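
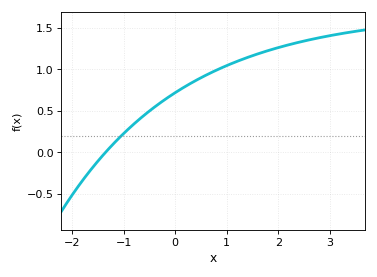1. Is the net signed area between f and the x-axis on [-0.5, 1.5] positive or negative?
positive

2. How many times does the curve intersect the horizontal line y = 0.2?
1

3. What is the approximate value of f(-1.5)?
-0.104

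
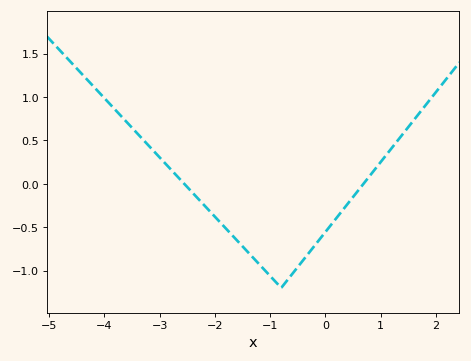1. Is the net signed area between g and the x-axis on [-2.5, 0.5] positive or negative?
negative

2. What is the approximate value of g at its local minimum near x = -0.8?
-1.2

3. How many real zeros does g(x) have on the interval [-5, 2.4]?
2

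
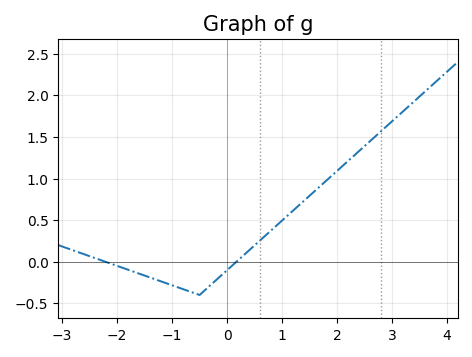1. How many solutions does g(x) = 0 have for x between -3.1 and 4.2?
2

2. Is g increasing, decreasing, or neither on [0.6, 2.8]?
increasing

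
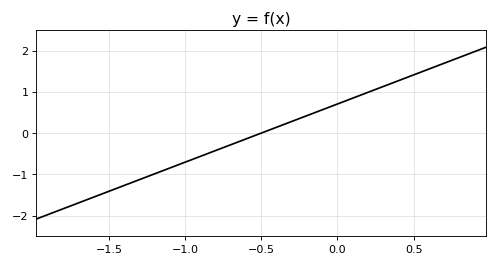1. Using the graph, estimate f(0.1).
0.8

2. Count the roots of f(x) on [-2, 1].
1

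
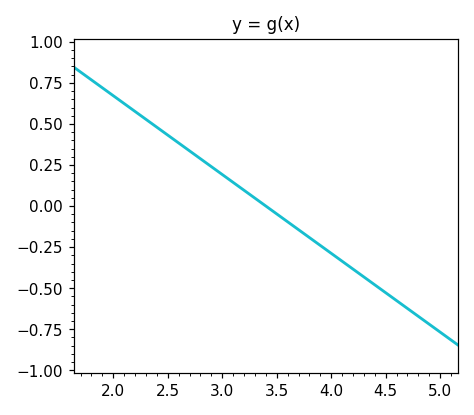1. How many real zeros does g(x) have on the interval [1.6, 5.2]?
1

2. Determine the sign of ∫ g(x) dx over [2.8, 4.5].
negative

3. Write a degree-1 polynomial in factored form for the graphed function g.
y = -0.48(x - 3.4)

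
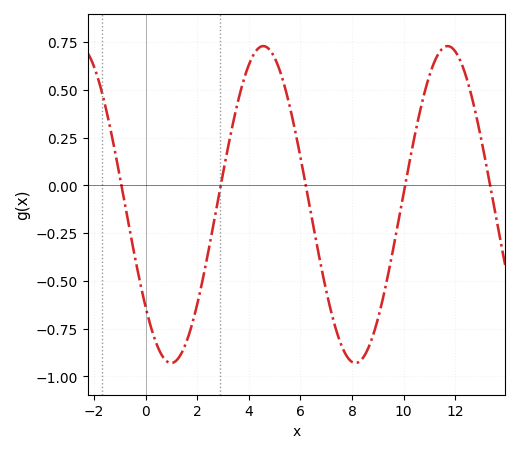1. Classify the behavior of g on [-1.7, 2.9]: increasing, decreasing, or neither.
neither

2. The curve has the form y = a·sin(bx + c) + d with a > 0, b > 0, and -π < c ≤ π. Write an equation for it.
y = 0.83sin(0.88x - 2.4) - 0.1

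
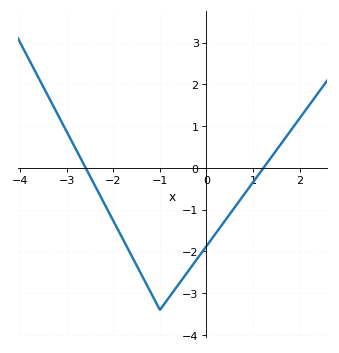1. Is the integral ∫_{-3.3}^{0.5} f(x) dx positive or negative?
negative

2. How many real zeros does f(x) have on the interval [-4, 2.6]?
2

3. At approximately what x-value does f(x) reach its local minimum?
-1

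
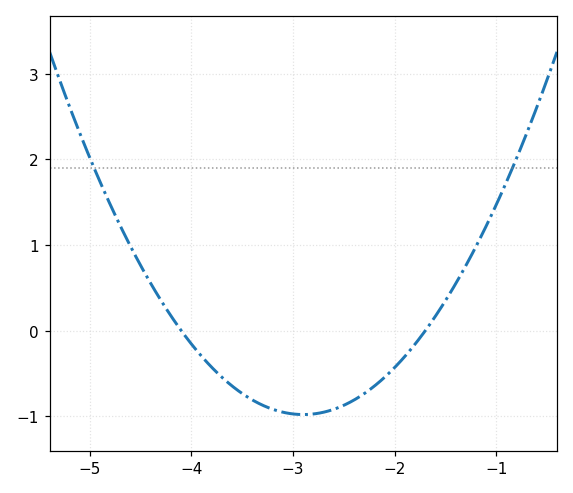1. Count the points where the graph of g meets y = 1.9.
2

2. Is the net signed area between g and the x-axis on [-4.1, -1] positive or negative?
negative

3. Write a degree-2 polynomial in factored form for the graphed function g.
y = 0.68(x + 4.1)(x + 1.7)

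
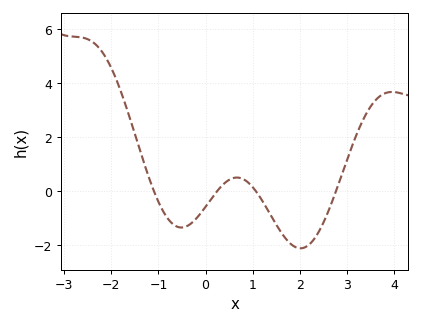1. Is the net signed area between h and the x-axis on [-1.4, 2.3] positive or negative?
negative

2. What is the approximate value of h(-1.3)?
1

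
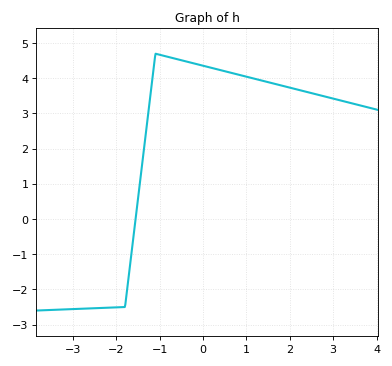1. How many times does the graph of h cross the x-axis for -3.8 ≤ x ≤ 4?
1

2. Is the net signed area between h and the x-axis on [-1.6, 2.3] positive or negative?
positive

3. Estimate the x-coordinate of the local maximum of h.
-1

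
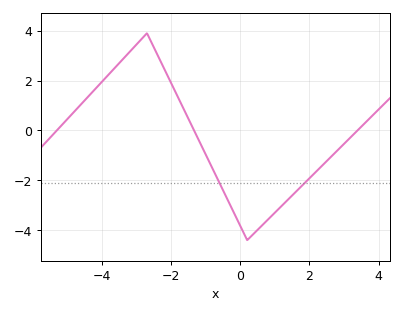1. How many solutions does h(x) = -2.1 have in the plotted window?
2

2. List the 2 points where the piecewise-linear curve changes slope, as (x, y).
(-2.7, 3.9); (0.2, -4.4)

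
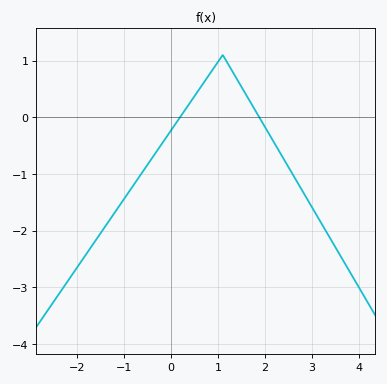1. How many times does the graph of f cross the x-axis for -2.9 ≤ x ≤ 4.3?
2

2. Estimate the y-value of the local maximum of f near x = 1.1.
1.1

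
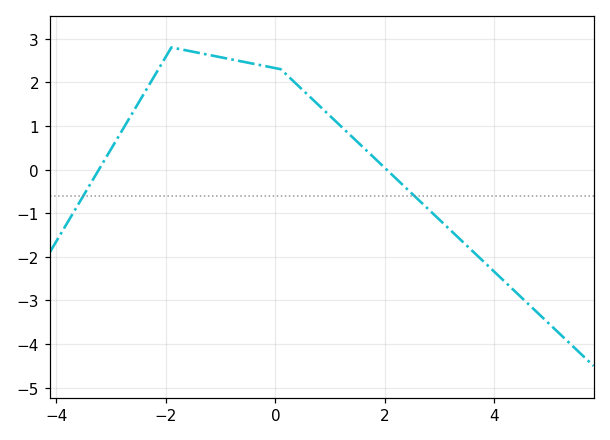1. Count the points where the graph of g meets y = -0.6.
2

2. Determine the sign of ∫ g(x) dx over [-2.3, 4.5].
positive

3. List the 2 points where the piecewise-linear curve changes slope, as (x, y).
(-1.9, 2.8); (0.1, 2.3)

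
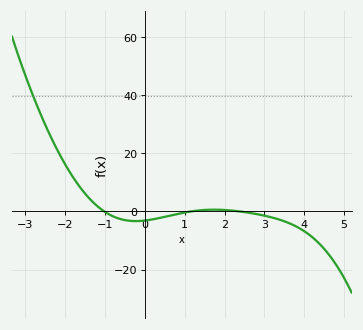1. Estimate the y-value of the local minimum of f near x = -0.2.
-4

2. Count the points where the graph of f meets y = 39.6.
1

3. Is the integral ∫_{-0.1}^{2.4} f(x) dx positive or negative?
negative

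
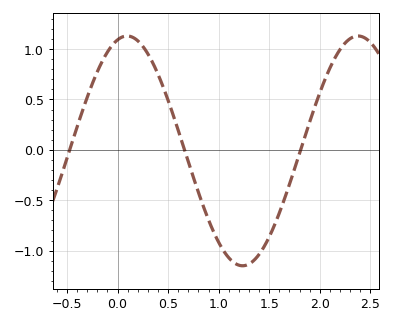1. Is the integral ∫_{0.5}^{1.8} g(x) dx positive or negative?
negative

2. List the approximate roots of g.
-0.45, 0.65, 1.8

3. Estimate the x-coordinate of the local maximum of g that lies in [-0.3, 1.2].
0.1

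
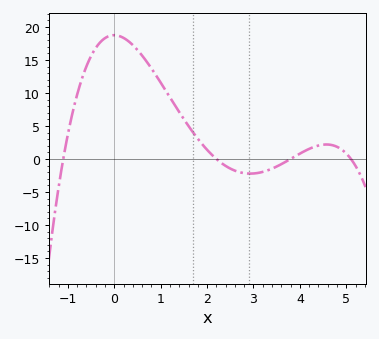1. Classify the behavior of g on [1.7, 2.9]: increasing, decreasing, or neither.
decreasing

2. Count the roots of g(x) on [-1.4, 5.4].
4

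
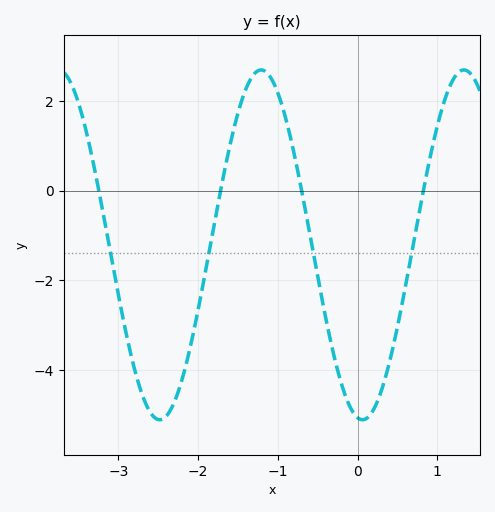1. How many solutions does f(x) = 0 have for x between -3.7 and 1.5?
4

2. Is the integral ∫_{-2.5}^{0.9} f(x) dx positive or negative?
negative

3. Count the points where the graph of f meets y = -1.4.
4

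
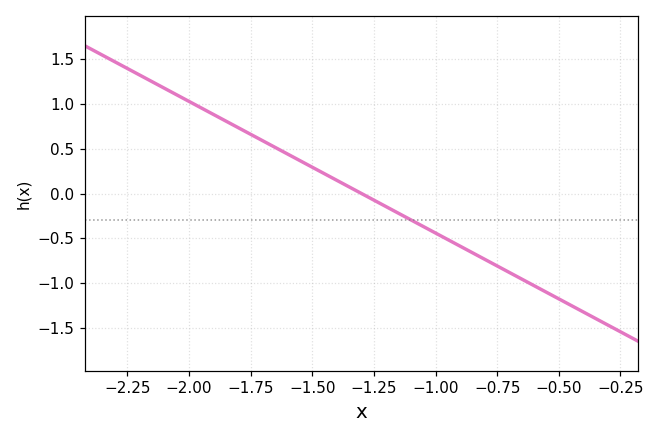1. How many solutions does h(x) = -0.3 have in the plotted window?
1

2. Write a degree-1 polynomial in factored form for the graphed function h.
y = -1.47(x + 1.3)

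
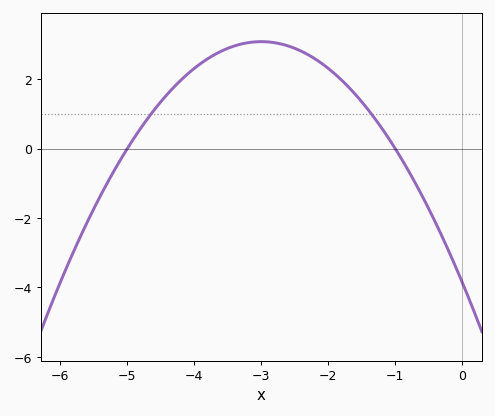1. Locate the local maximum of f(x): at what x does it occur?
-3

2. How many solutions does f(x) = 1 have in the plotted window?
2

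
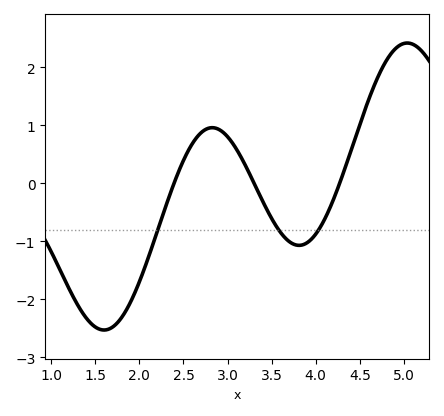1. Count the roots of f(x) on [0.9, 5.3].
3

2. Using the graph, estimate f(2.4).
0.031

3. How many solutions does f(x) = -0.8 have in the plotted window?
3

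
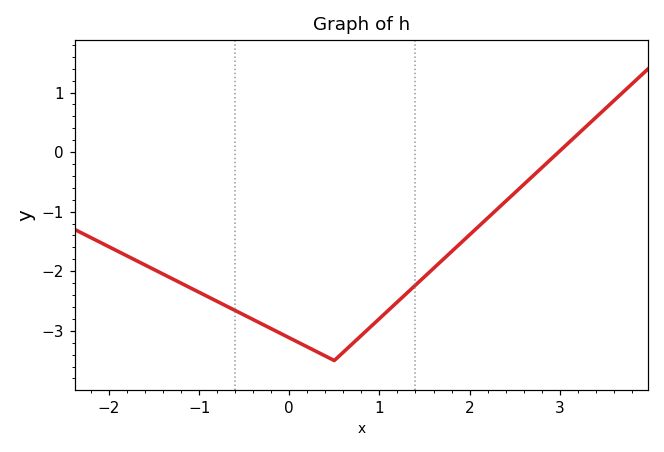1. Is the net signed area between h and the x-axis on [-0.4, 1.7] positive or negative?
negative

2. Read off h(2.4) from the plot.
-0.826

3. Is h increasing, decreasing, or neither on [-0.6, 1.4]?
neither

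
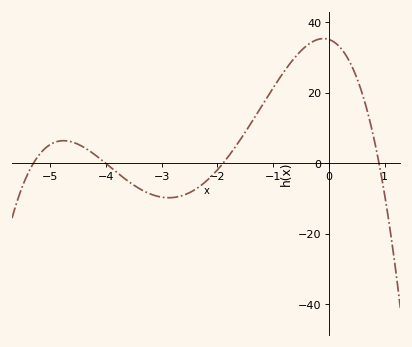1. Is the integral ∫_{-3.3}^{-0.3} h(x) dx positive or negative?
positive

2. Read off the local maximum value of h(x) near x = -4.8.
6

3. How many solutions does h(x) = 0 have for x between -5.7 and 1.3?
4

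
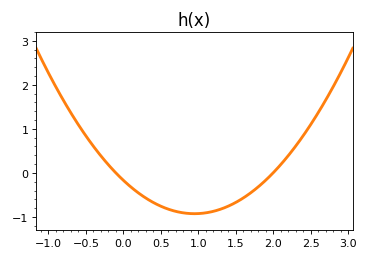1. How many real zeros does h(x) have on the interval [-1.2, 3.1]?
2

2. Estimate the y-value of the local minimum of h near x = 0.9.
-0.9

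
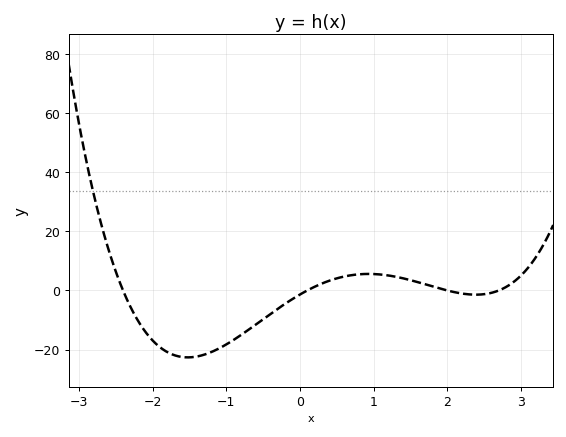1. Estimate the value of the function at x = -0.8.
-15.1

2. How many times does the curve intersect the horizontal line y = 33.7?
1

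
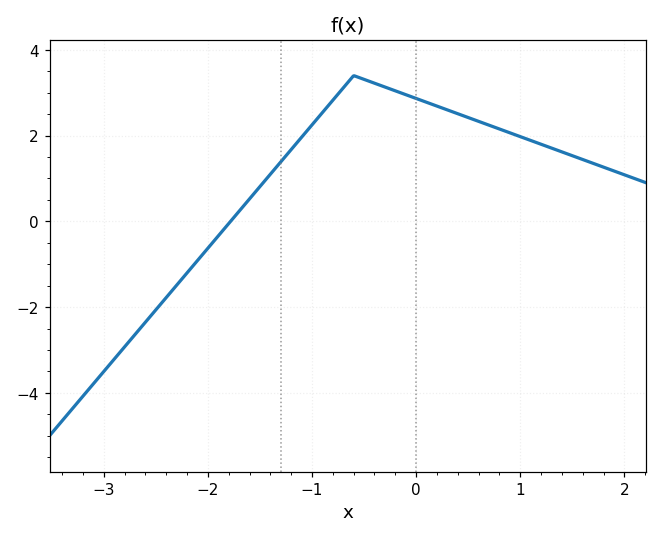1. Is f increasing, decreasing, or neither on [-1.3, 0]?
neither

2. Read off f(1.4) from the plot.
1.6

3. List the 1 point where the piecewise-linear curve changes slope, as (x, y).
(-0.6, 3.4)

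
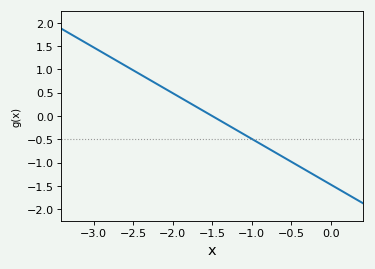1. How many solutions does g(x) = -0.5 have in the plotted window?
1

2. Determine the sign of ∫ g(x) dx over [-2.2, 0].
negative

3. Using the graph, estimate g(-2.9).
1.35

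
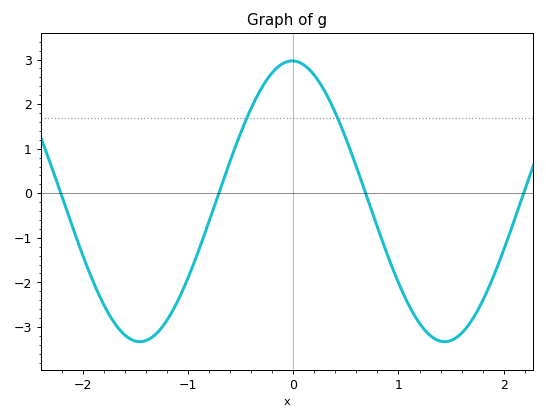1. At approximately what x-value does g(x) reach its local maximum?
-0.009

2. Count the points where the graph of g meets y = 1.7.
2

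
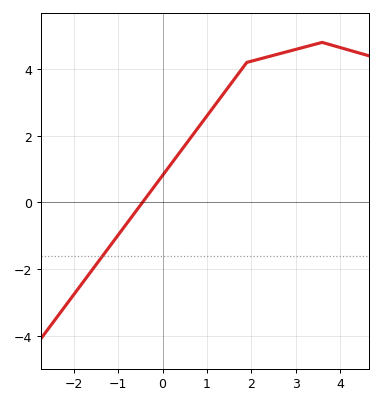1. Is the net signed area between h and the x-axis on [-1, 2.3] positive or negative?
positive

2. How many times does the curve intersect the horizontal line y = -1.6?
1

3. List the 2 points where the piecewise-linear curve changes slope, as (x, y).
(1.9, 4.2); (3.6, 4.8)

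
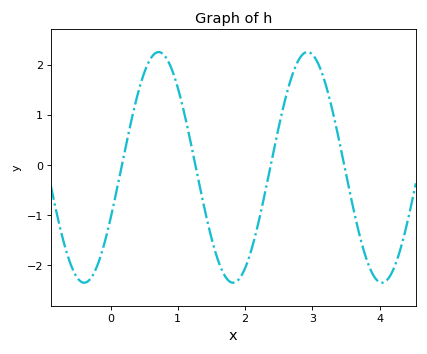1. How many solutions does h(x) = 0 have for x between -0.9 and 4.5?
4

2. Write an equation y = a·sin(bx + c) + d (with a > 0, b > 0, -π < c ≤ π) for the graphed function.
y = 2.3sin(2.84x - 0.462) - 0.05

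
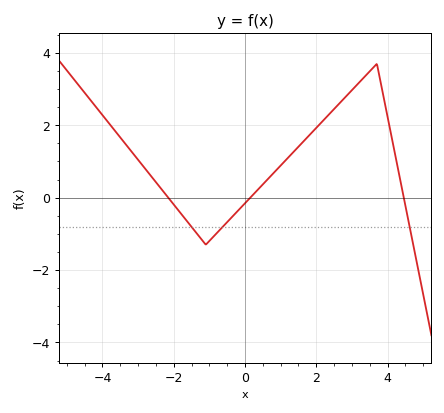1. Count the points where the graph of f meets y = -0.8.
3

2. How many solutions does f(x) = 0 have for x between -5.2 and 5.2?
3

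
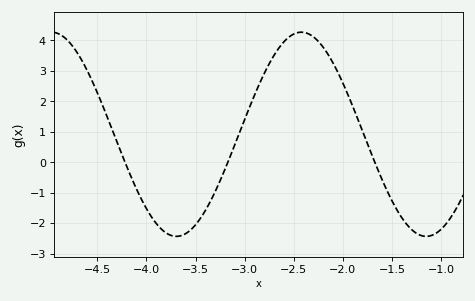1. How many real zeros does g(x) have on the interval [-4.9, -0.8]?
3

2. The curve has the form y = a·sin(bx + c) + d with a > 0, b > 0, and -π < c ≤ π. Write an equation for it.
y = 3.35sin(2.47x + 1.27) + 0.92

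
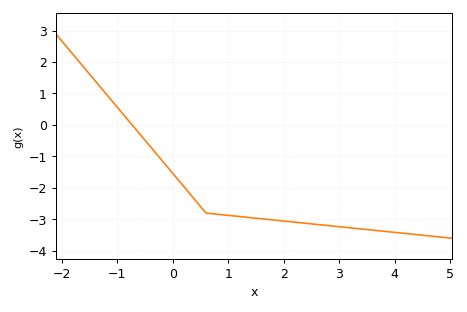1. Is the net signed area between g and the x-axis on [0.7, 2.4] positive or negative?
negative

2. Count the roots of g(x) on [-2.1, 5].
1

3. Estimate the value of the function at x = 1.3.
-2.9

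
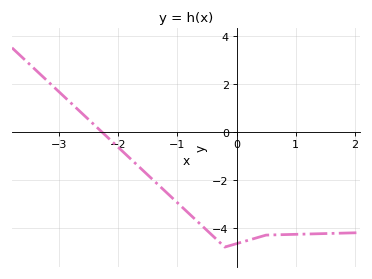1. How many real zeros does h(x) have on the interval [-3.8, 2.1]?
1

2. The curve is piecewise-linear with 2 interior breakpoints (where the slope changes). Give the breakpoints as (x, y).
(-0.2, -4.8); (0.5, -4.3)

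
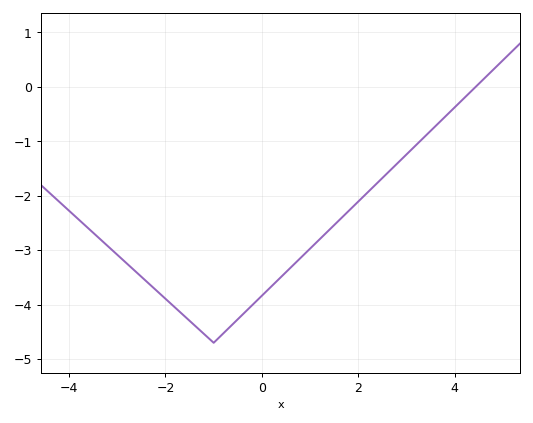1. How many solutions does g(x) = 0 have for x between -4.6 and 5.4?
1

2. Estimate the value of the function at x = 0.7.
-3.23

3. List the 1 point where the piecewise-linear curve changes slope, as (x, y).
(-1, -4.7)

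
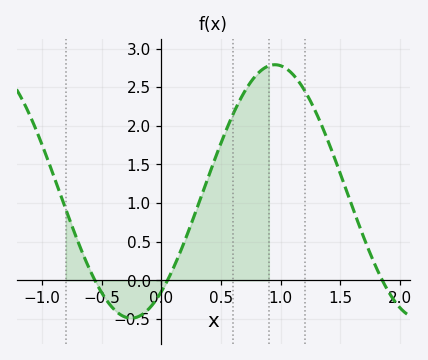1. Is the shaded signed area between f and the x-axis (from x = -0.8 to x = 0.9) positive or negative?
positive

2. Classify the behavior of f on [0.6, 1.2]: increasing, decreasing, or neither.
neither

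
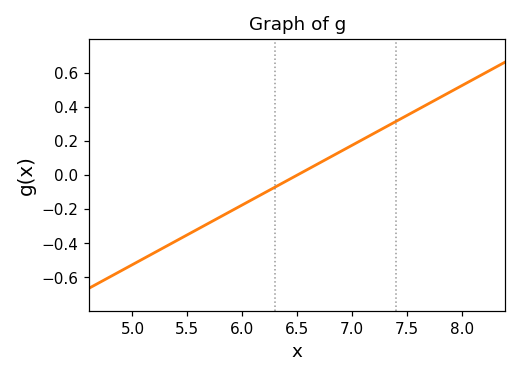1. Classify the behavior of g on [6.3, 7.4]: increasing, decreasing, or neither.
increasing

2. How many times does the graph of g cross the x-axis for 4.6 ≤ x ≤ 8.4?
1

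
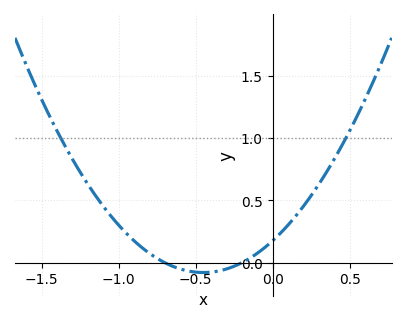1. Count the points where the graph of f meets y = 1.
2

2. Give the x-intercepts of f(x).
-0.7, -0.2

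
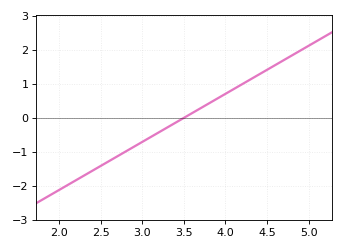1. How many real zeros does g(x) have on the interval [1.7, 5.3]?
1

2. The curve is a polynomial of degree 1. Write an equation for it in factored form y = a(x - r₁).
y = 1.41(x - 3.5)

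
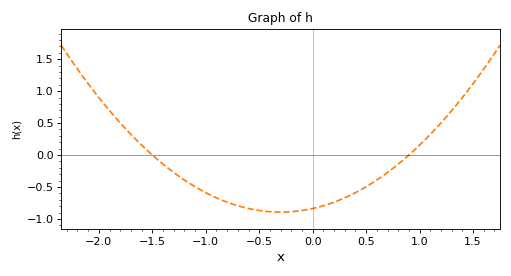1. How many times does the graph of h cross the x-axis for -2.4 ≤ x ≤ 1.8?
2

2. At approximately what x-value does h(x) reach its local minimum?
-0.3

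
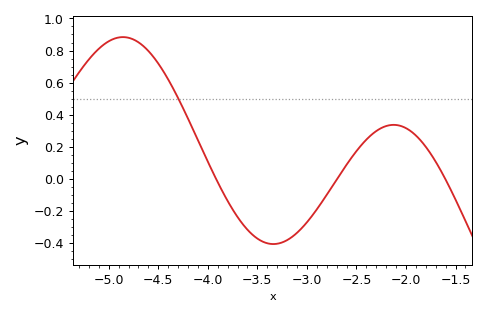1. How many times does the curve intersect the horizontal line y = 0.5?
1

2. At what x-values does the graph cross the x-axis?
-3.9, -2.7, -1.6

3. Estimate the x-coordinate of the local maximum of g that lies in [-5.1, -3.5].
-4.9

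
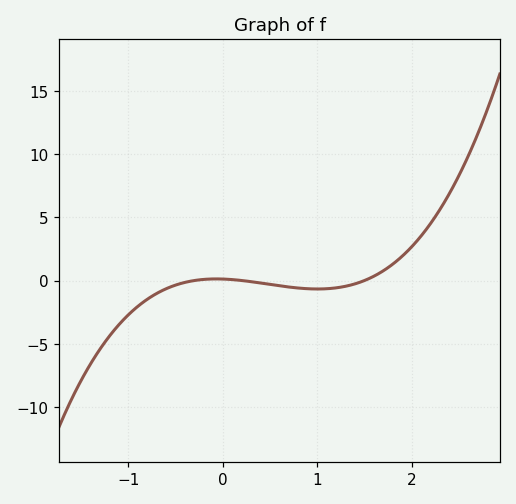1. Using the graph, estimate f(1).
-0.5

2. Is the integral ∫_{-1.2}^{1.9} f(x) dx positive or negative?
negative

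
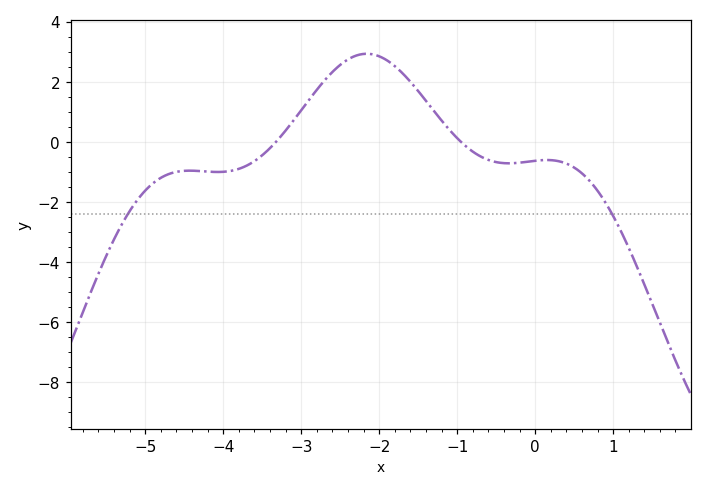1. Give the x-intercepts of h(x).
-3.32, -0.952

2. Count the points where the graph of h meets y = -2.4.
2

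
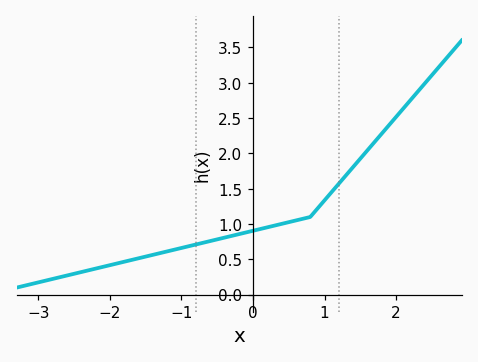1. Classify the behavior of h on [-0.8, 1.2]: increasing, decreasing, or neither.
increasing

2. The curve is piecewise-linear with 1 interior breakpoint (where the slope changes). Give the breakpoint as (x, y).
(0.8, 1.1)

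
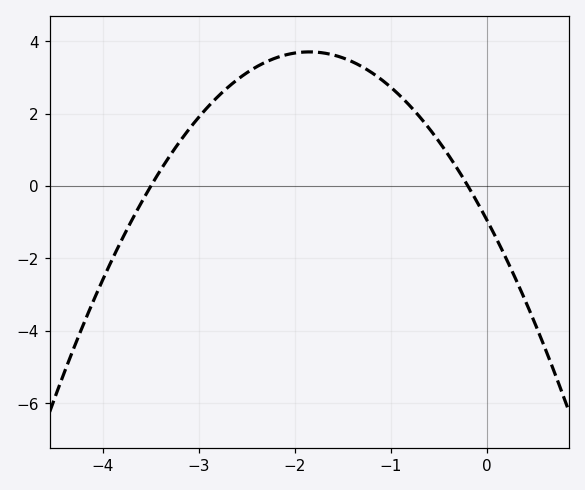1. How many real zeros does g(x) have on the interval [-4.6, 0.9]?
2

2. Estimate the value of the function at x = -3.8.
-1.4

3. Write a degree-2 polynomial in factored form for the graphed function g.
y = -1.36(x + 3.5)(x + 0.2)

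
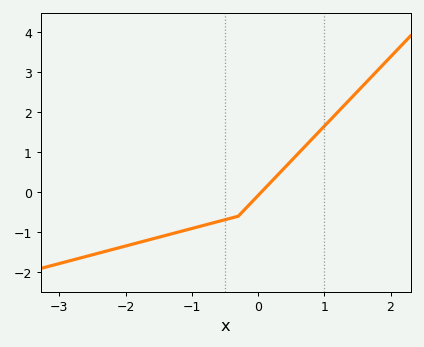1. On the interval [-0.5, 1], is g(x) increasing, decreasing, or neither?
increasing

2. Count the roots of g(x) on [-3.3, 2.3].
1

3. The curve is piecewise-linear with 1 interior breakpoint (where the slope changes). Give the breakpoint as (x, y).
(-0.3, -0.6)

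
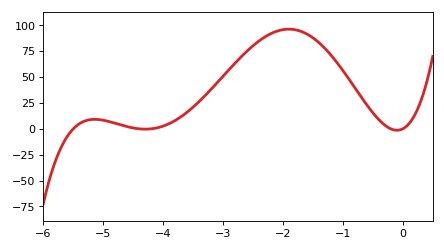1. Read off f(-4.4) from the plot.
0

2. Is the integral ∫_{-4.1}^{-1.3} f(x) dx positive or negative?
positive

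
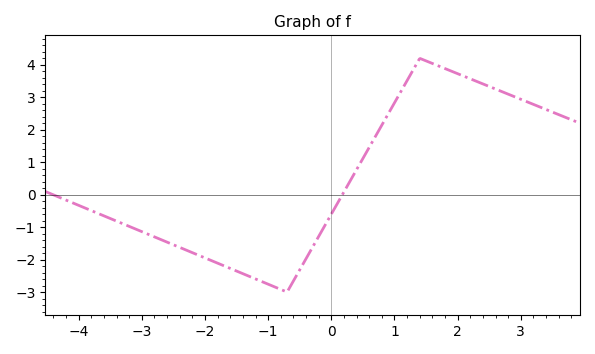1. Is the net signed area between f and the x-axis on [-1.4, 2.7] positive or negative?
positive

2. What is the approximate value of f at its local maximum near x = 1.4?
4.2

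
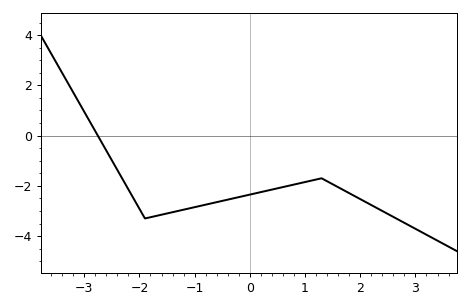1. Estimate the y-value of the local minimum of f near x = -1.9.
-3.3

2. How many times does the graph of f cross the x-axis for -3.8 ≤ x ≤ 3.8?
1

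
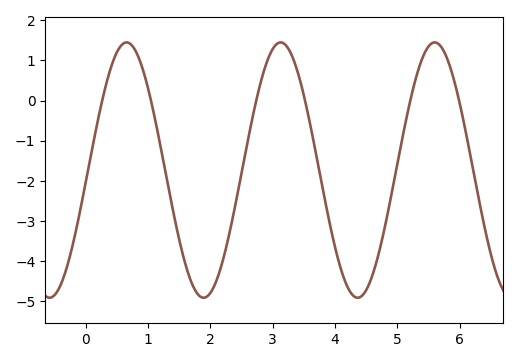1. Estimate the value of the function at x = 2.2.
-3.98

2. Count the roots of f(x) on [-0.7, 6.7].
6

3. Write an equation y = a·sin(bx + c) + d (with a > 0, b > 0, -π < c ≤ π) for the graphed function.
y = 3.18sin(2.54x - 0.09) - 1.73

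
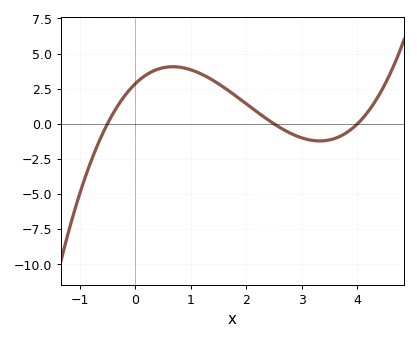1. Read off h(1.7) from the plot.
2.4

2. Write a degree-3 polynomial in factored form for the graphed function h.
y = 0.57(x + 0.5)(x - 2.5)(x - 4)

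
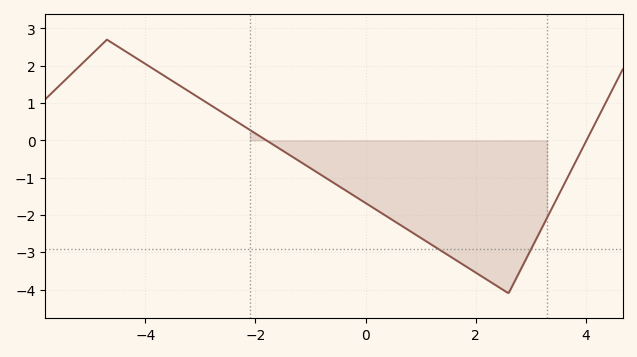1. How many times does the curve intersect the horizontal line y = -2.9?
2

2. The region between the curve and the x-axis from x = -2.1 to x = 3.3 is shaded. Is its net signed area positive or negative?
negative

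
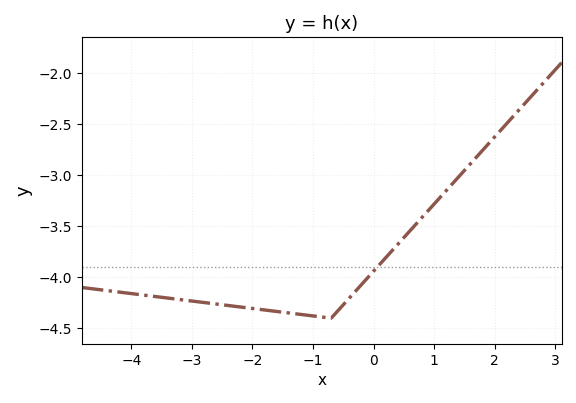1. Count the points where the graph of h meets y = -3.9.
1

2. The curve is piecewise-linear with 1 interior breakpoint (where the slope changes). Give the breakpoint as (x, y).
(-0.7, -4.4)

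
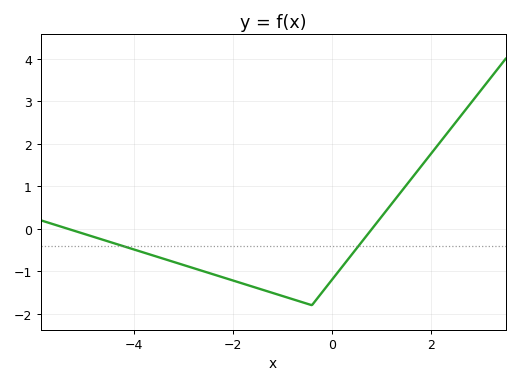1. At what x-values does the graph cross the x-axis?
-5.33, 0.814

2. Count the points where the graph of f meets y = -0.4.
2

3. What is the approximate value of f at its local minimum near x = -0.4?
-1.8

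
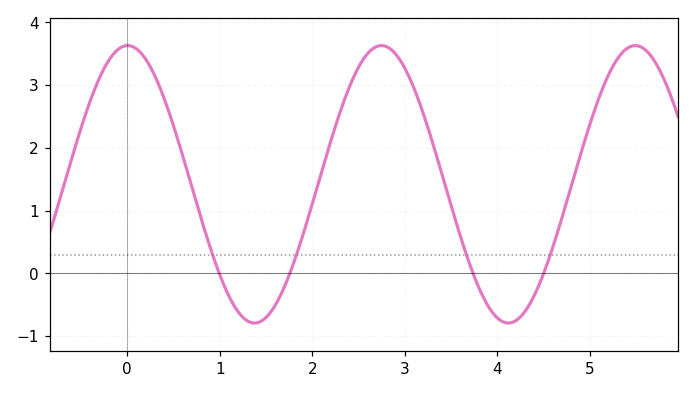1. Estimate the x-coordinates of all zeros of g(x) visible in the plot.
1, 1.8, 3.7, 4.5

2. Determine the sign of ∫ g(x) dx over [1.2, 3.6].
positive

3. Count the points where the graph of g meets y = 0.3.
4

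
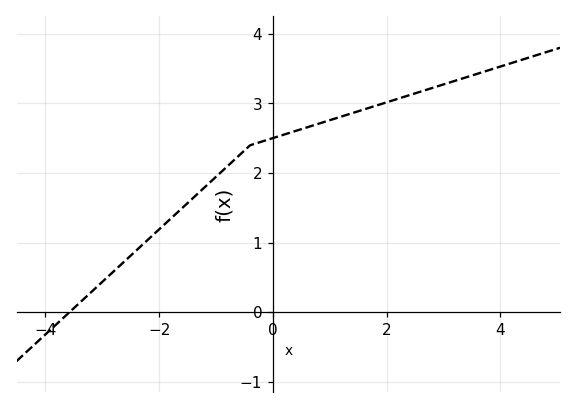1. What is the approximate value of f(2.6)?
3.2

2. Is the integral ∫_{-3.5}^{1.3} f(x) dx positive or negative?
positive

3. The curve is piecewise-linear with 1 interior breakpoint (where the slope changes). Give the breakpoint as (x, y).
(-0.4, 2.4)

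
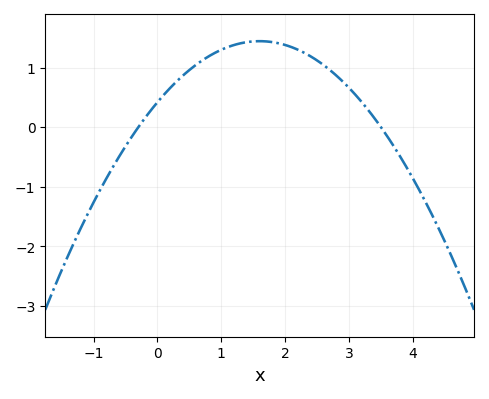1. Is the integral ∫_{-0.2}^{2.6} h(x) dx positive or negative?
positive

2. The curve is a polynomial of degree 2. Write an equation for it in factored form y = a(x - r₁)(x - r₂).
y = -0.4(x + 0.3)(x - 3.5)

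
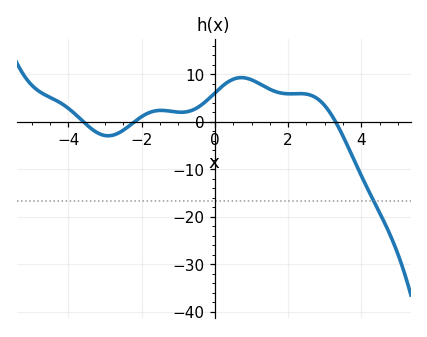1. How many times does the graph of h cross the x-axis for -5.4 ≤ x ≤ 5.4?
3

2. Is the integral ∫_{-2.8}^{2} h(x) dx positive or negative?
positive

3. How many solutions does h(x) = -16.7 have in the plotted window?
1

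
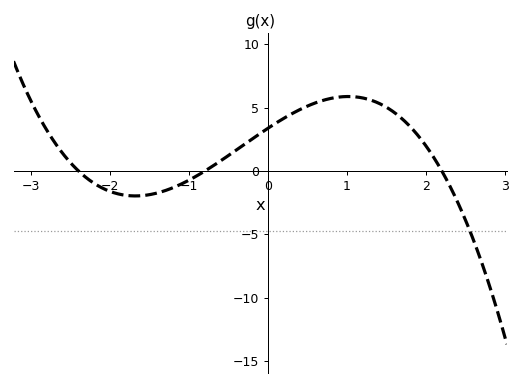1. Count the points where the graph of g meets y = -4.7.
1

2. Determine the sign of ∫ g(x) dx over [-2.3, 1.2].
positive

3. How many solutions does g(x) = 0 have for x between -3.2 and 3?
3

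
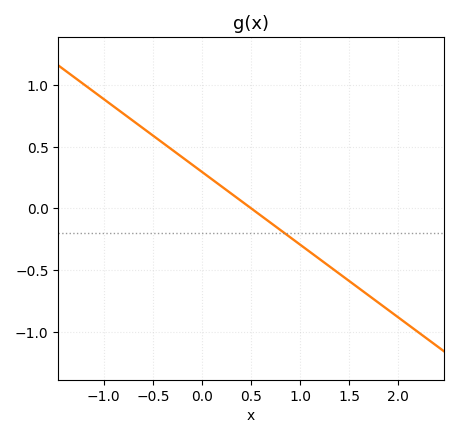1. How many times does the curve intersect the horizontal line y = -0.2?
1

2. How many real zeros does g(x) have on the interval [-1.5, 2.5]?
1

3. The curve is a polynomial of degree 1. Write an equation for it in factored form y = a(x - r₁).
y = -0.59(x - 0.5)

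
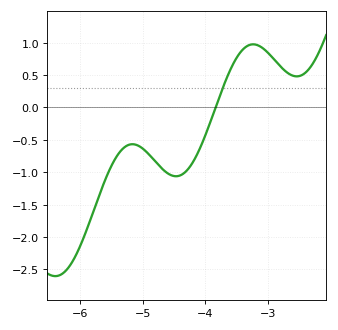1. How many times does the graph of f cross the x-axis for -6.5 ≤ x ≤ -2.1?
1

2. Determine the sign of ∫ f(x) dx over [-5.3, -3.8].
negative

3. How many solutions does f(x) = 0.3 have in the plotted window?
1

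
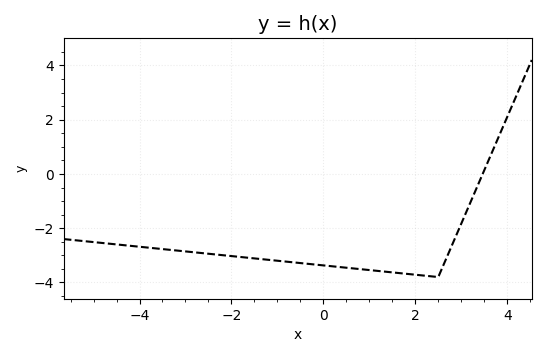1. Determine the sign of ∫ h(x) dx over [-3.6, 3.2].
negative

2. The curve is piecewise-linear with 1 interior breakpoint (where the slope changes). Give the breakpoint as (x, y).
(2.5, -3.8)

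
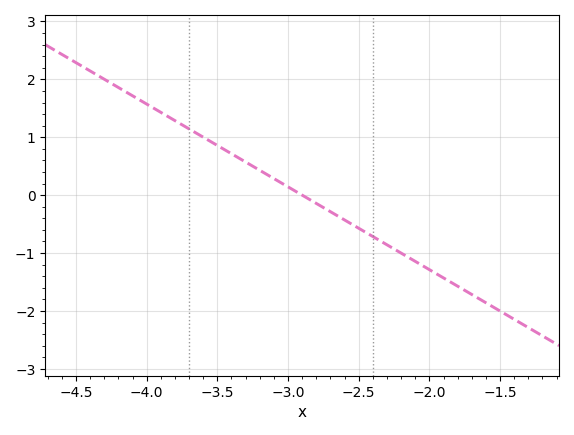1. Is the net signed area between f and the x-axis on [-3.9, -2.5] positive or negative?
positive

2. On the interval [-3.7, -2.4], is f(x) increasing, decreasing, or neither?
decreasing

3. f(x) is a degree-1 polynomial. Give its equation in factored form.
y = -1.43(x + 2.9)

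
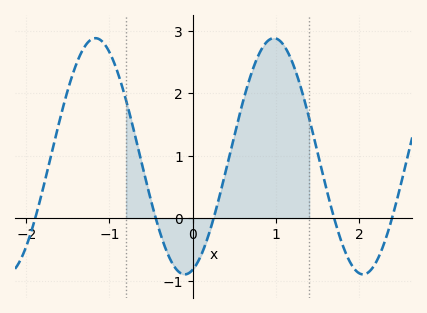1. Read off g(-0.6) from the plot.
0.8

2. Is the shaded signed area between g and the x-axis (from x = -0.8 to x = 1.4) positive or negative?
positive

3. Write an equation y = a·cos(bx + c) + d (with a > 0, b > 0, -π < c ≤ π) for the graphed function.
y = 1.89cos(2.9x - 2.9) + 0.99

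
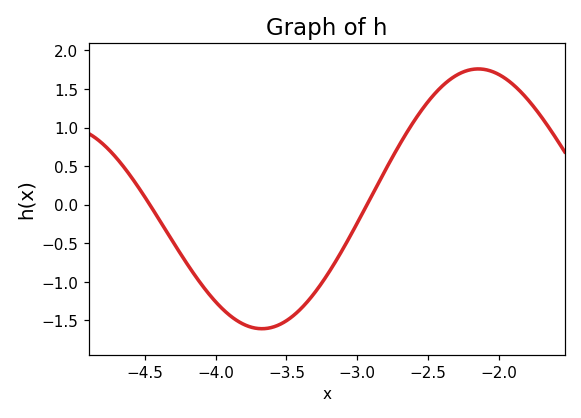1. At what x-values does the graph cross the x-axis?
-4.45, -2.95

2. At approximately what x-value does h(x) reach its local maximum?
-2.15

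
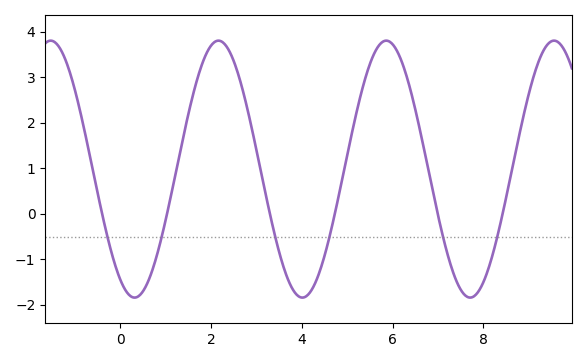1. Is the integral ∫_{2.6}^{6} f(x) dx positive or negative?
positive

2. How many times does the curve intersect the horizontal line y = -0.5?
6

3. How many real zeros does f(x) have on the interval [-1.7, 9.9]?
6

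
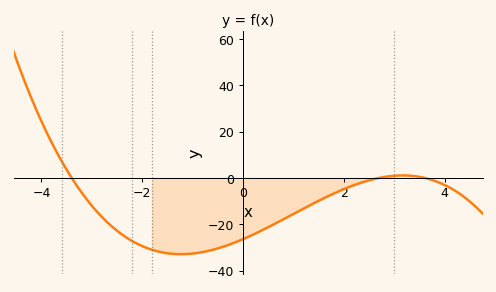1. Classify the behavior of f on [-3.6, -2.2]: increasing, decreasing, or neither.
decreasing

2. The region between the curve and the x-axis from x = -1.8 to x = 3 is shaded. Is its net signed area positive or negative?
negative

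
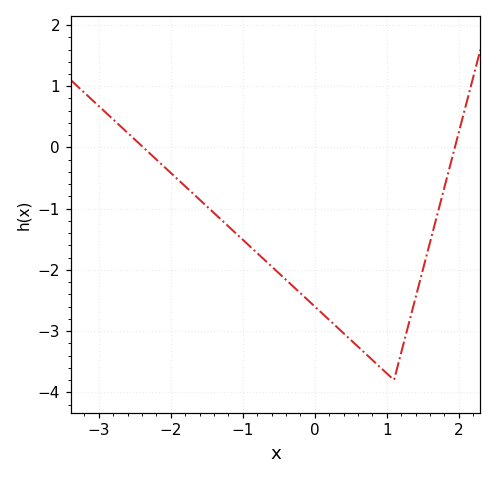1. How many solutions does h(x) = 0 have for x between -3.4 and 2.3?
2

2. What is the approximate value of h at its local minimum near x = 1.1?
-3.8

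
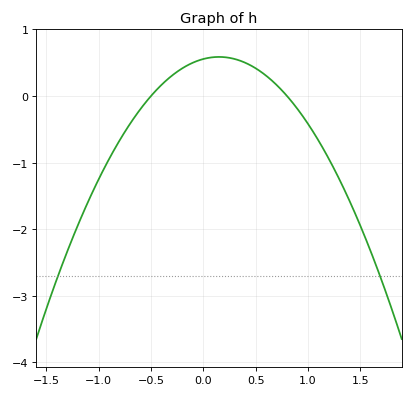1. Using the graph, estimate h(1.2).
-0.945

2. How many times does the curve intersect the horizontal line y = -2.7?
2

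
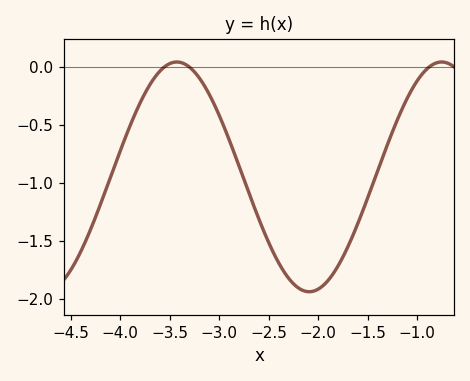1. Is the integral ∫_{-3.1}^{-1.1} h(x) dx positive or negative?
negative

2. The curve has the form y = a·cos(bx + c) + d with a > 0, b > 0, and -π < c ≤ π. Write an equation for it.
y = 0.99cos(2.35x + 1.77) - 0.95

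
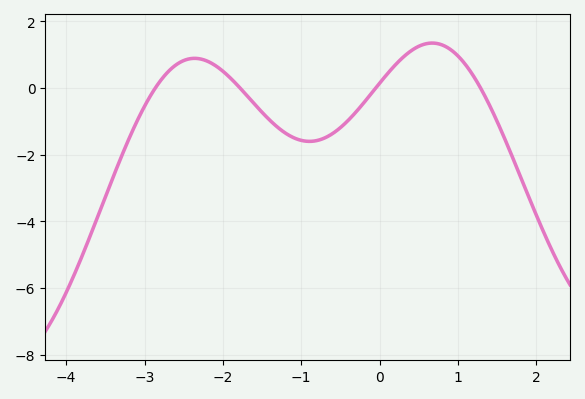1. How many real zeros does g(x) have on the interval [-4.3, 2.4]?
4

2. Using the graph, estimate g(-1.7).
-0.2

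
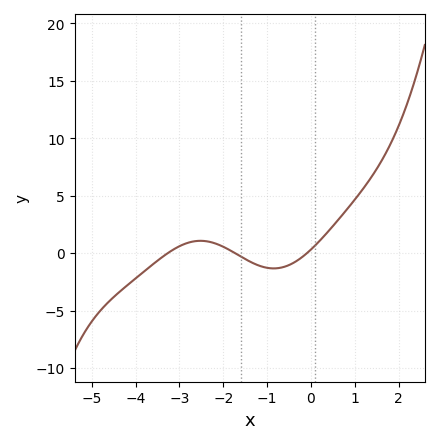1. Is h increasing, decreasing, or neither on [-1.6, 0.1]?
neither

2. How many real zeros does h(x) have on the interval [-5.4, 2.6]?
3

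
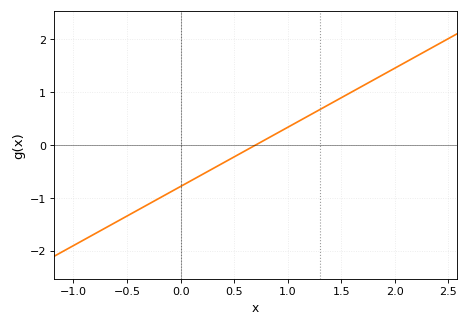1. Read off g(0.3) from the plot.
-0.448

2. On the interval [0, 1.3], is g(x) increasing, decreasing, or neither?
increasing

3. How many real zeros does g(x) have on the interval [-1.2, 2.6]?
1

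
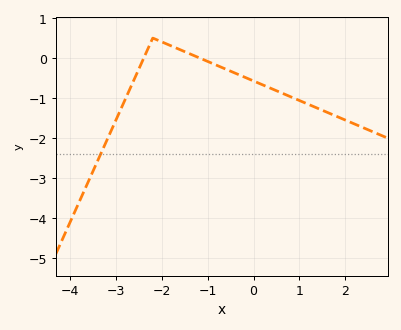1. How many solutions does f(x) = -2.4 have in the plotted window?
1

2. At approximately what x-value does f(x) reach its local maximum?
-2.2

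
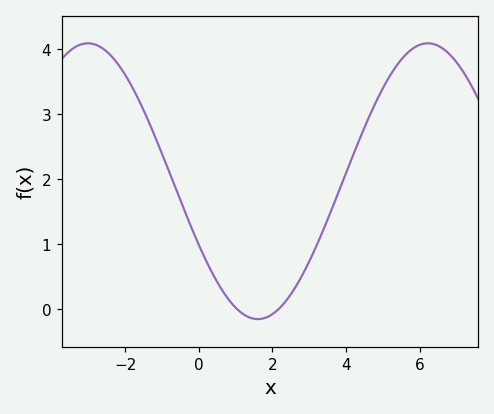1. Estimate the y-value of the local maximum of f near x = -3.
4.09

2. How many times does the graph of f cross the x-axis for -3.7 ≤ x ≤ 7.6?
2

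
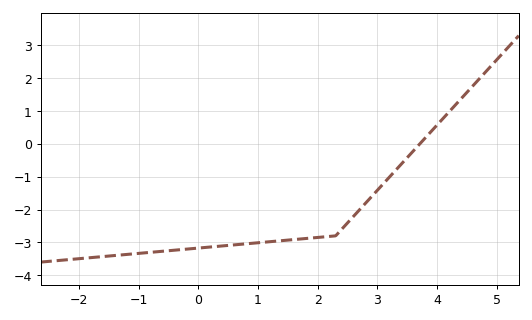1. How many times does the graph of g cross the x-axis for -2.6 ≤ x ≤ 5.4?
1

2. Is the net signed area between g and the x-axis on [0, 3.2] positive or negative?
negative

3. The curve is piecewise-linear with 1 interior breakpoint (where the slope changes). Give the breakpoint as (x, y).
(2.3, -2.8)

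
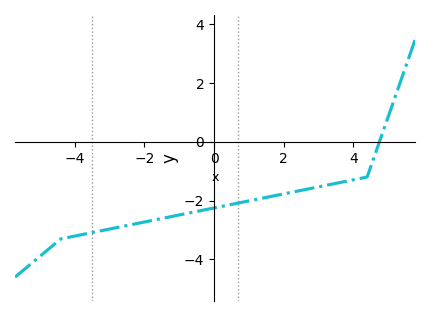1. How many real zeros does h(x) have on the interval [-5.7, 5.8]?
1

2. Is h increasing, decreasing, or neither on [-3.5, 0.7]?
increasing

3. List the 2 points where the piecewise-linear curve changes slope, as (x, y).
(-4.4, -3.3); (4.4, -1.2)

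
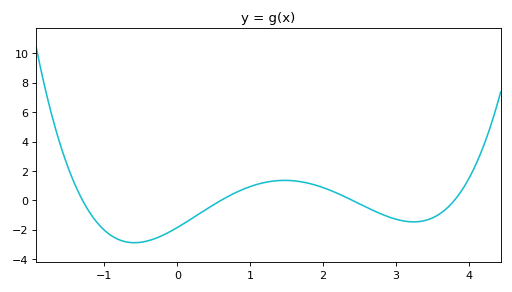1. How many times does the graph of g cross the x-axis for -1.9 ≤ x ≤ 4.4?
4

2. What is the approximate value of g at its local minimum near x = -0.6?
-2.88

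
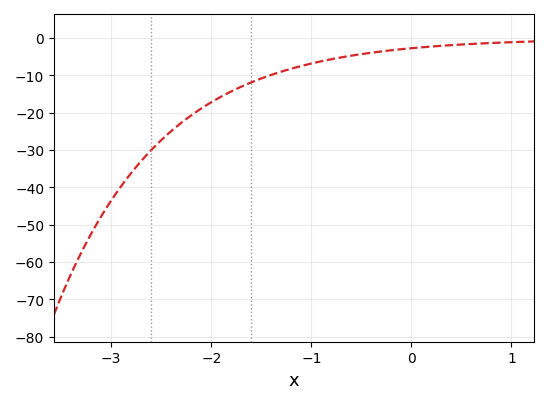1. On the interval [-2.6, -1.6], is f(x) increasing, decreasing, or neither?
increasing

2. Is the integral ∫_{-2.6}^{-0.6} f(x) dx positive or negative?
negative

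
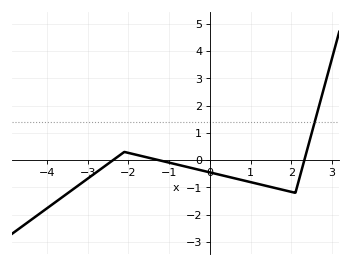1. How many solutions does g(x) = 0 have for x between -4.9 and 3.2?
3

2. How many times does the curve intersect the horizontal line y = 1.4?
1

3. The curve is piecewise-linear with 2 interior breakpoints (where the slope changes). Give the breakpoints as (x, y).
(-2.1, 0.3); (2.1, -1.2)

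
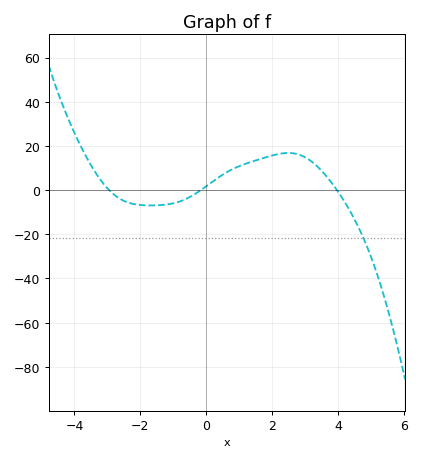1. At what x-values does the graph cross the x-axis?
-2.95, -0.163, 3.97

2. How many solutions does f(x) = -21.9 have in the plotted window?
1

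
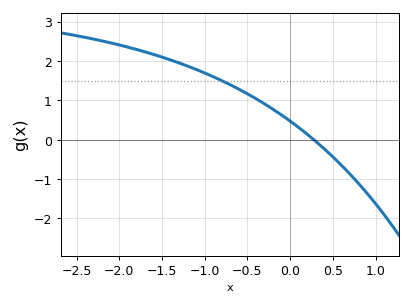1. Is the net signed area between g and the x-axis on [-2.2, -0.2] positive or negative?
positive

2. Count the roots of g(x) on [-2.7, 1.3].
1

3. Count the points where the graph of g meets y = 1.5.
1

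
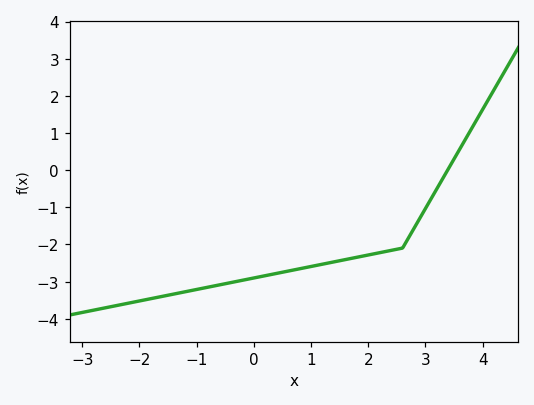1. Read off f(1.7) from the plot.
-2.38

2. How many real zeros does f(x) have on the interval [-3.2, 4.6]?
1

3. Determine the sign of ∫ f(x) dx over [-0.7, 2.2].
negative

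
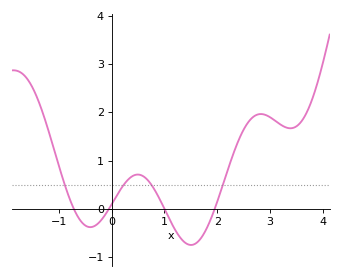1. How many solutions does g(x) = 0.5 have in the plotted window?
4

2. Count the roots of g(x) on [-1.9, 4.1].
4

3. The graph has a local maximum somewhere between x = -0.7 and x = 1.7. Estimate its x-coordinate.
0.5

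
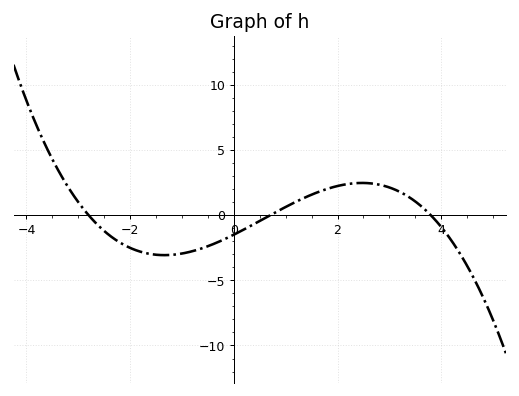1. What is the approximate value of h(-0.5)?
-2.37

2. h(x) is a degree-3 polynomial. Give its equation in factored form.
y = -0.2(x + 2.8)(x - 0.7)(x - 3.8)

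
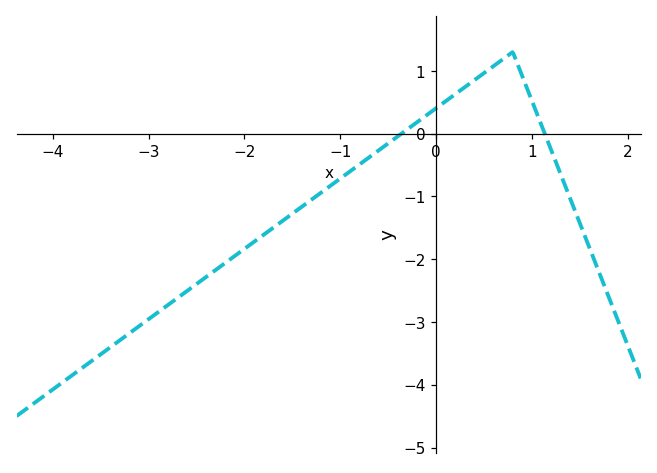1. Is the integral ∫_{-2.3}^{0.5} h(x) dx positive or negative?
negative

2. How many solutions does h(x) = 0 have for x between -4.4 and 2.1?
2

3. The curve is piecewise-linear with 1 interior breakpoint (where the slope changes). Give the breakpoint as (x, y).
(0.8, 1.3)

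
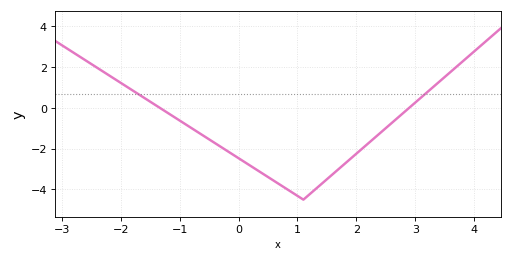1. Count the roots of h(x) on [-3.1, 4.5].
2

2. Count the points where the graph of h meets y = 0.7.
2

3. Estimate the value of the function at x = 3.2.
0.8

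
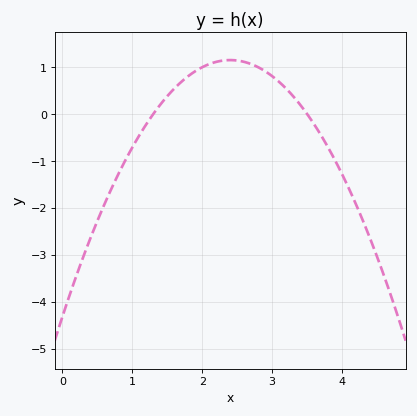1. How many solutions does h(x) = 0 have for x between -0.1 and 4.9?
2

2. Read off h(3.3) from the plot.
0.4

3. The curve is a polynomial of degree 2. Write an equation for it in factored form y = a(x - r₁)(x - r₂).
y = -0.95(x - 1.3)(x - 3.5)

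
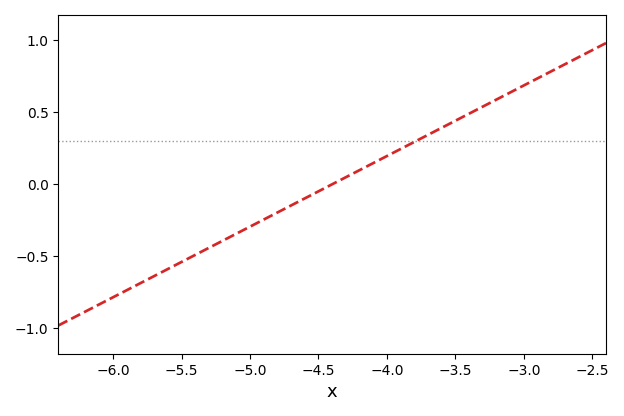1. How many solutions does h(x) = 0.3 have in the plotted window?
1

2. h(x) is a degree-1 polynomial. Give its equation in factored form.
y = 0.49(x + 4.4)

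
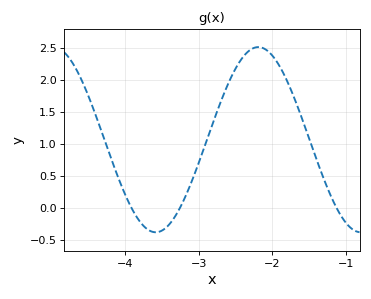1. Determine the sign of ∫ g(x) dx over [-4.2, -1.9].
positive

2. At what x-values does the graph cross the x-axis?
-3.9, -3.3, -1.1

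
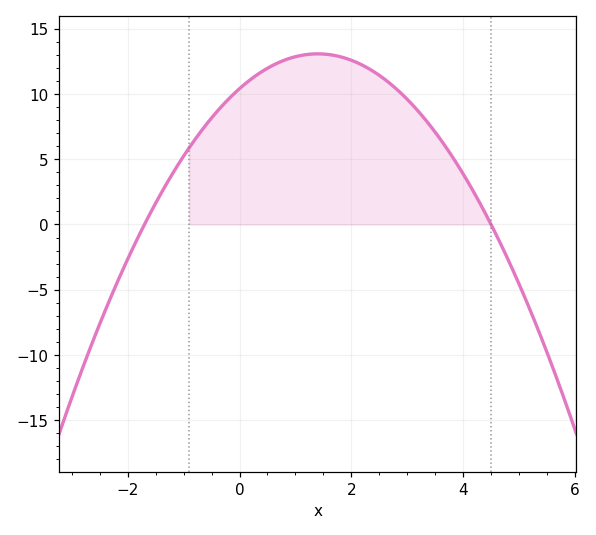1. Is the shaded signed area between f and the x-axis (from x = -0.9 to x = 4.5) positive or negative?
positive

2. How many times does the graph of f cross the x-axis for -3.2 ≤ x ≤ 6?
2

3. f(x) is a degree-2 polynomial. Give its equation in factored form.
y = -1.36(x + 1.7)(x - 4.5)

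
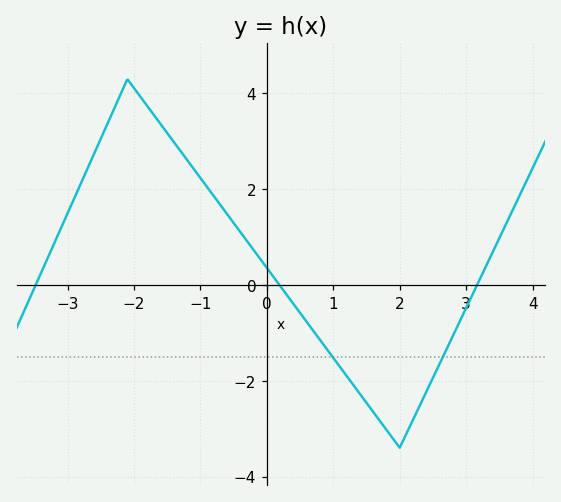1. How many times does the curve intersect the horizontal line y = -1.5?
2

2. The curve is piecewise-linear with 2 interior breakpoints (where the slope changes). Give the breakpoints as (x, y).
(-2.1, 4.3); (2, -3.4)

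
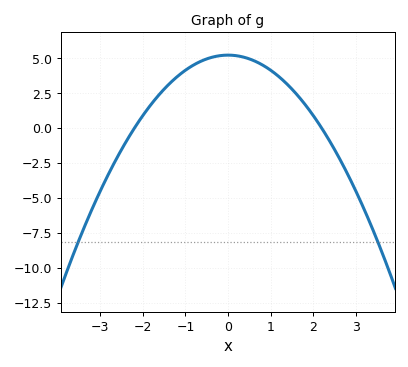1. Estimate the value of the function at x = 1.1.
3.92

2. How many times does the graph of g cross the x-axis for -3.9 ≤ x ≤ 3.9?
2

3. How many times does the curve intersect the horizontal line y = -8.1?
2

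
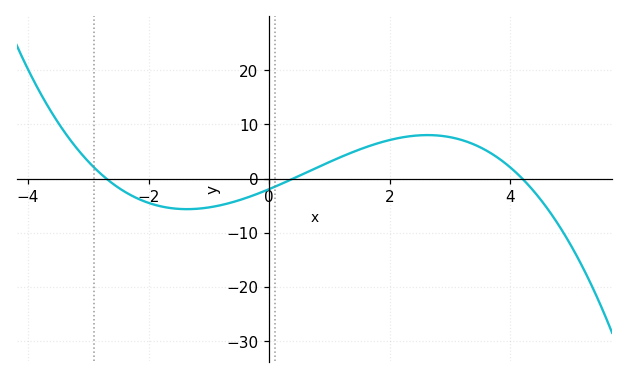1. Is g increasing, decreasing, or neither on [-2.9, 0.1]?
neither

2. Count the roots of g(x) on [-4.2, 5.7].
3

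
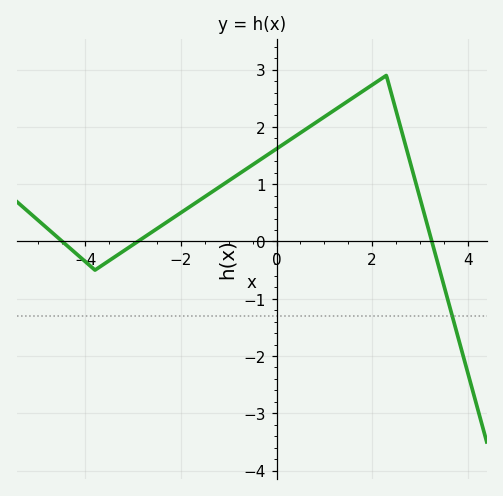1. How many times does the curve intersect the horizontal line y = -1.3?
1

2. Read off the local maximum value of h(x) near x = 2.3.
2.9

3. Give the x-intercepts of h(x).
-4.48, -2.9, 3.25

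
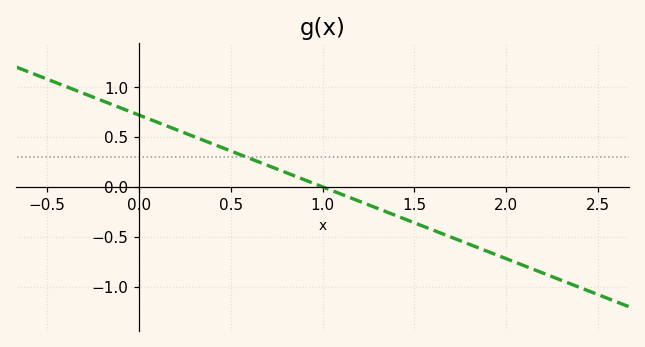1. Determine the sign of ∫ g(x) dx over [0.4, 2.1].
negative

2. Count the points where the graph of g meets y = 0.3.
1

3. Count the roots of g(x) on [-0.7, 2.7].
1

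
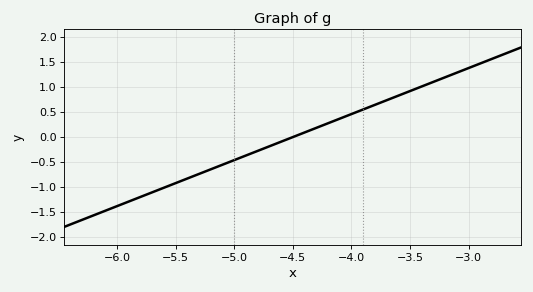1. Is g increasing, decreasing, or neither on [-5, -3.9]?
increasing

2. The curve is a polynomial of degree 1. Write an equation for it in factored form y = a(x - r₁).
y = 0.92(x + 4.5)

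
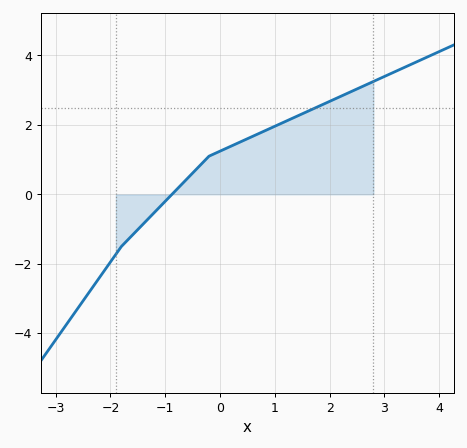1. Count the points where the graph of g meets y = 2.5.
1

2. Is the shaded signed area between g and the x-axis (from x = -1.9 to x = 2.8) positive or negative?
positive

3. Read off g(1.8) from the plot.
2.53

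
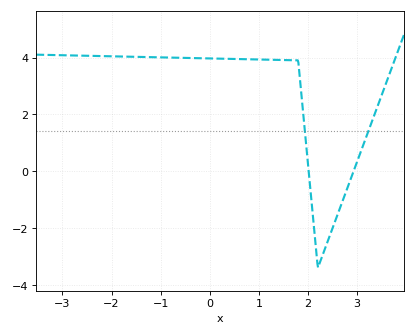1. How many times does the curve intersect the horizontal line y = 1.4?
2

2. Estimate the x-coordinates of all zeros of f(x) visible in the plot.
2, 2.9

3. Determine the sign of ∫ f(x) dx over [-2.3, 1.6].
positive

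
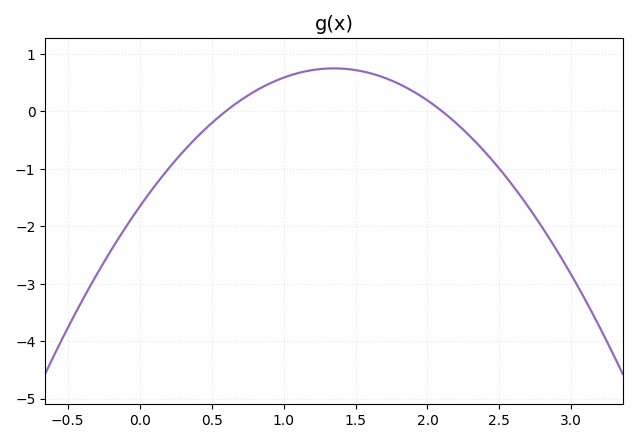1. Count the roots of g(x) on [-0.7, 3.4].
2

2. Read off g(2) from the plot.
0.185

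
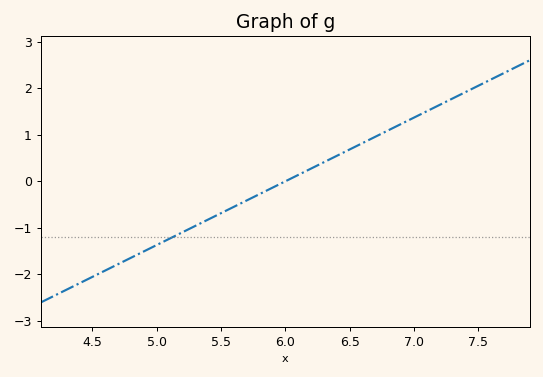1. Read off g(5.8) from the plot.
-0.274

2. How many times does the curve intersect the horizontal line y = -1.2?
1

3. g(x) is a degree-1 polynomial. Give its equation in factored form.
y = 1.37(x - 6)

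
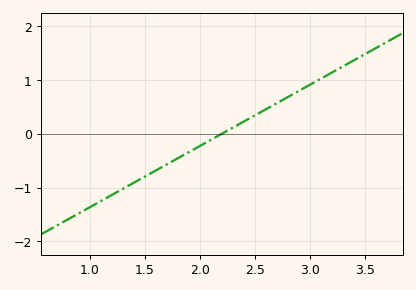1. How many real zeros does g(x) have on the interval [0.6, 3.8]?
1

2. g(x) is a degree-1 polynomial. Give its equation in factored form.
y = 1.14(x - 2.2)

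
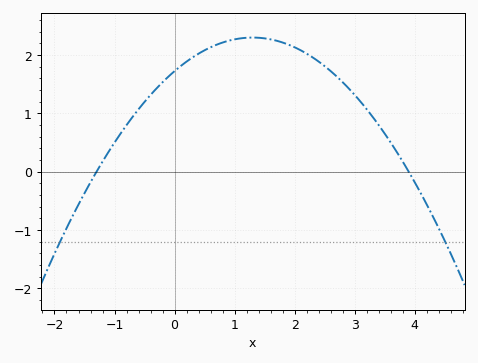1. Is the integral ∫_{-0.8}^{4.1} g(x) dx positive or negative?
positive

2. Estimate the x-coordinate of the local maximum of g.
1.3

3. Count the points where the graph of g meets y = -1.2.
2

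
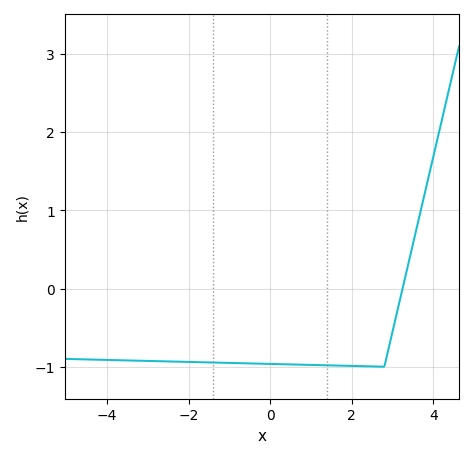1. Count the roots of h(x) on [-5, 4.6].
1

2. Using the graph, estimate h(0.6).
-1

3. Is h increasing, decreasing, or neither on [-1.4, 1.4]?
decreasing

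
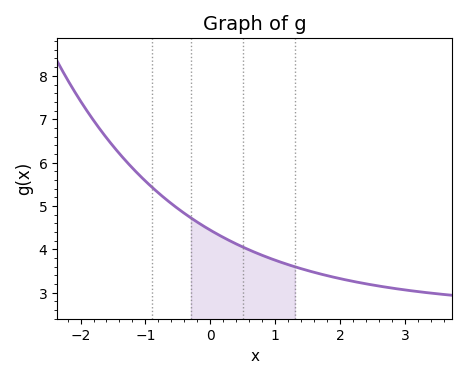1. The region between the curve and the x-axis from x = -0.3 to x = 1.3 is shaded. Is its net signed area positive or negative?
positive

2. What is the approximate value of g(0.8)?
3.9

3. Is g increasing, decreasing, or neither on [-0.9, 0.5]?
decreasing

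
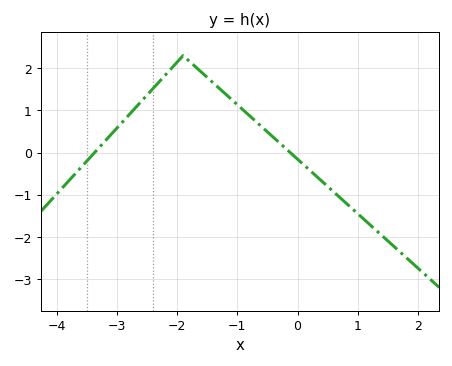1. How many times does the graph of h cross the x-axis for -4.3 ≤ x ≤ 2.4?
2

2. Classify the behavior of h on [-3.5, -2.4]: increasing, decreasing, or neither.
increasing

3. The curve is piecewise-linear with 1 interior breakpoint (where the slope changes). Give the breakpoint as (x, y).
(-1.9, 2.3)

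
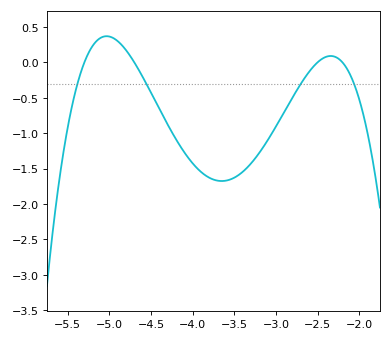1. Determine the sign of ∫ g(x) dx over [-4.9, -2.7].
negative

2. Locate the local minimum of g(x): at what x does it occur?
-3.65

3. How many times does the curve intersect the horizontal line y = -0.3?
4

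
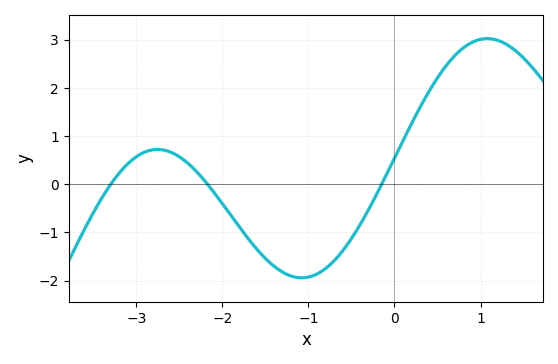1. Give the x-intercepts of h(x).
-3.3, -2.17, -0.148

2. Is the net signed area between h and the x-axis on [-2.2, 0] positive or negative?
negative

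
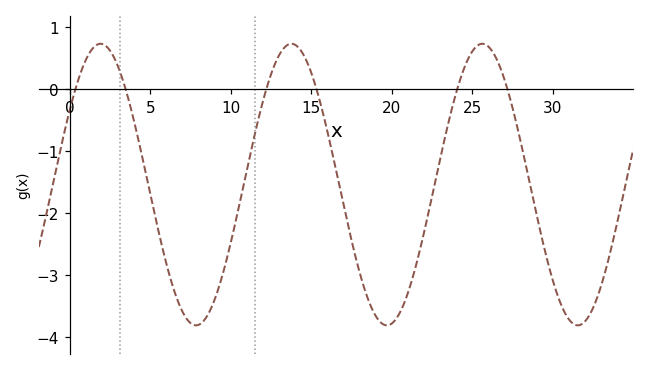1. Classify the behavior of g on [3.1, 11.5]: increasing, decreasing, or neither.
neither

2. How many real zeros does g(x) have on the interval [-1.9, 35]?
6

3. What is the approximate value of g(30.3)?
-3.3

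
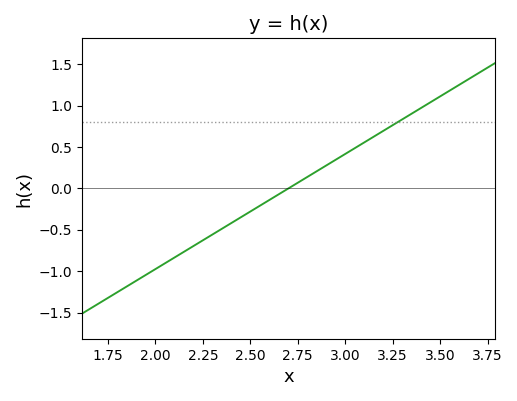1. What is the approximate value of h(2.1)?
-0.834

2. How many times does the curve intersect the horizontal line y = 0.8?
1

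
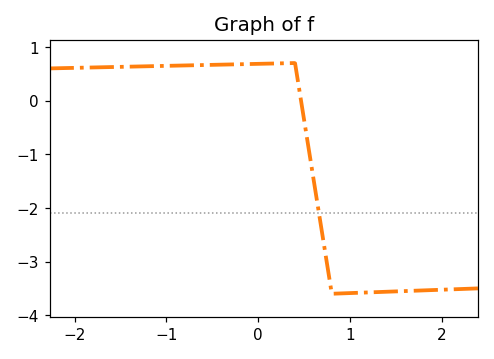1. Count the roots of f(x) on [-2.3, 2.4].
1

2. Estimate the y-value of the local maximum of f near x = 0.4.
0.7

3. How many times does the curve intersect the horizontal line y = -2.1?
1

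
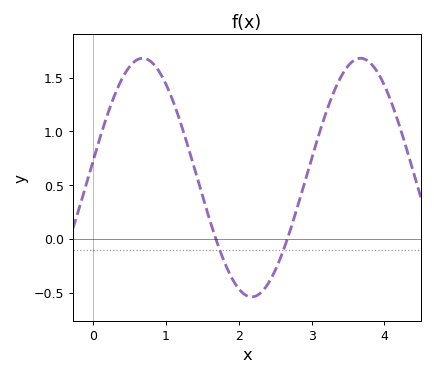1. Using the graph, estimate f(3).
0.744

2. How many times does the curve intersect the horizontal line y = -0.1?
2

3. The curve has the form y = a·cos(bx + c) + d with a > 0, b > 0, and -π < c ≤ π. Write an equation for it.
y = 1.11cos(2.1x - 1.43) + 0.57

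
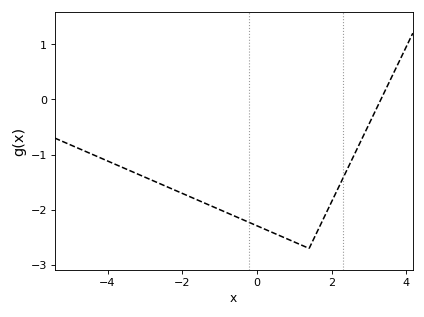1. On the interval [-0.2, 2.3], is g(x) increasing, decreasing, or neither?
neither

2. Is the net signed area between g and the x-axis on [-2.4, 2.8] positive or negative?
negative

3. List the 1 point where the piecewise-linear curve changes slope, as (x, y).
(1.4, -2.7)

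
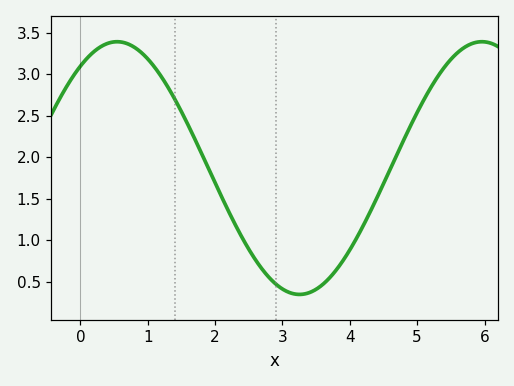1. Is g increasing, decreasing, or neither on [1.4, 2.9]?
decreasing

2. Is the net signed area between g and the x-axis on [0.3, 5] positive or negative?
positive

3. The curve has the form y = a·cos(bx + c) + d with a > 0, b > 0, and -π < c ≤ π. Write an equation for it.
y = 1.52cos(1.16x - 0.632) + 1.87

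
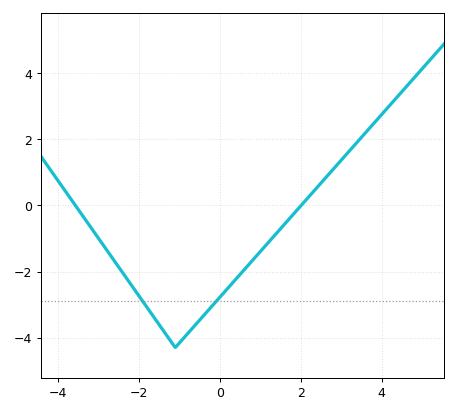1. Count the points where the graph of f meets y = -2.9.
2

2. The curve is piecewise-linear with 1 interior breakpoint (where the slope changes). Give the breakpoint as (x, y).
(-1.1, -4.3)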